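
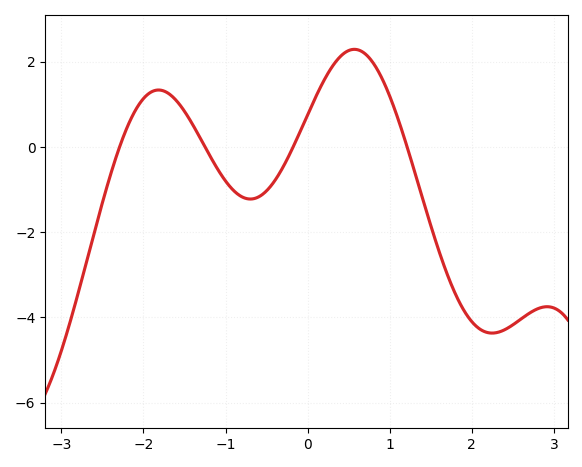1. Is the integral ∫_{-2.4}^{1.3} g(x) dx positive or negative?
positive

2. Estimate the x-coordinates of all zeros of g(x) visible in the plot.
-2.3, -1.2, -0.2, 1.2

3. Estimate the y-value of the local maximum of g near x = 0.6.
2.2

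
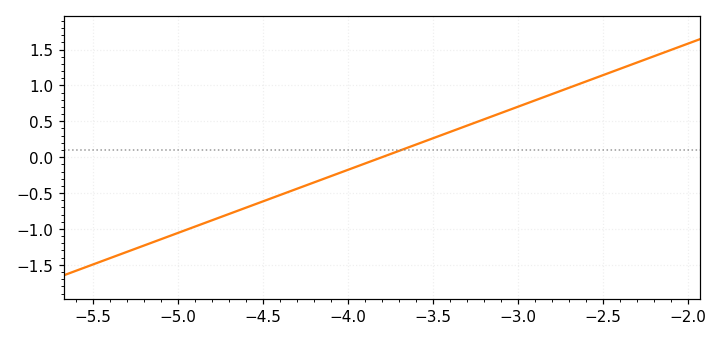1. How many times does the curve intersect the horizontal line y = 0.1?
1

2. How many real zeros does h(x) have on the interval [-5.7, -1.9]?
1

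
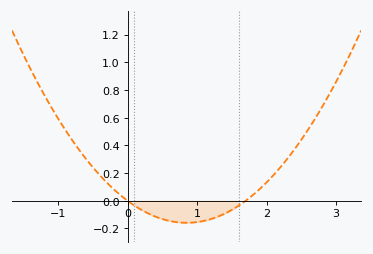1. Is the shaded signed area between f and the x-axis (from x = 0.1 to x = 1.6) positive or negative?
negative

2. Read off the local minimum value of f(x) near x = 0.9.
-0.16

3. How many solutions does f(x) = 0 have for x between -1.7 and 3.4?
2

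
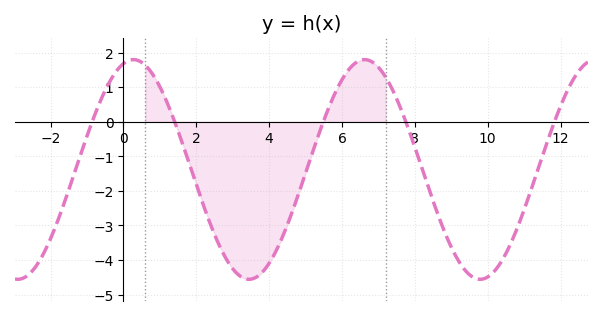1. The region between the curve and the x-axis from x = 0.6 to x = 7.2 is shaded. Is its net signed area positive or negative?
negative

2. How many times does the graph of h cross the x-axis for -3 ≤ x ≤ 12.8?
5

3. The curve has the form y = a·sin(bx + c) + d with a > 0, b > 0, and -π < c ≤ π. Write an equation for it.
y = 3.18sin(0.99x + 1.3) - 1.38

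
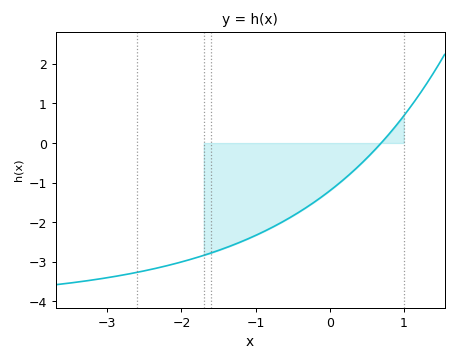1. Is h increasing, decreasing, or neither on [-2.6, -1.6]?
increasing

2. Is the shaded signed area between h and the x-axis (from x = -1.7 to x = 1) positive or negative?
negative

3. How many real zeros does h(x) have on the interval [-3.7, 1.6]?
1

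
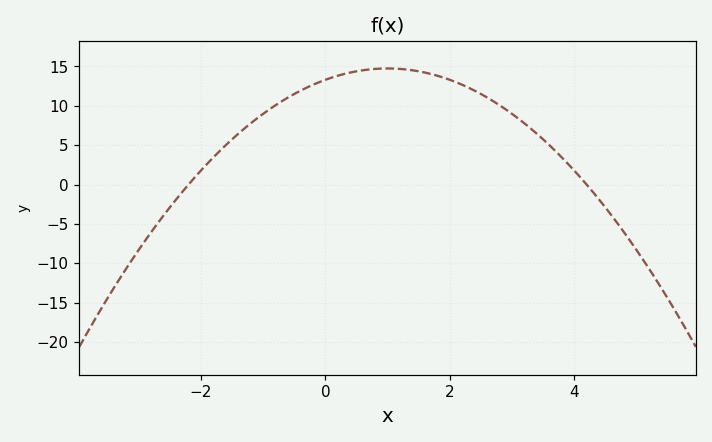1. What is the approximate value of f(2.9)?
9.5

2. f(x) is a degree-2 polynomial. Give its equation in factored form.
y = -1.44(x + 2.2)(x - 4.2)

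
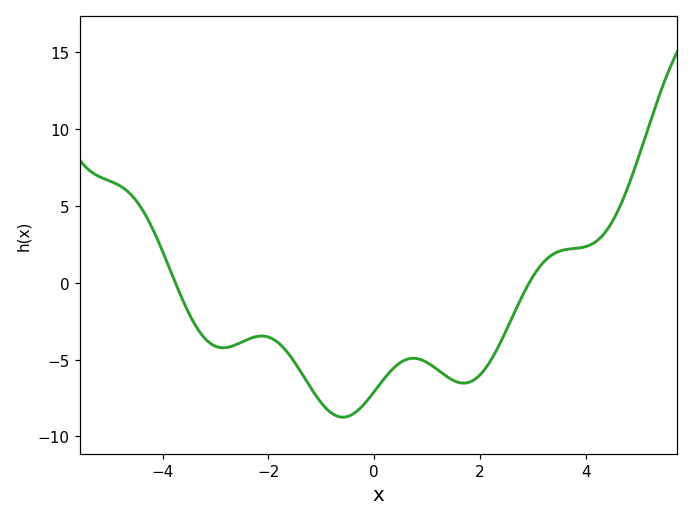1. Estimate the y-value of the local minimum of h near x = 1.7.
-6.53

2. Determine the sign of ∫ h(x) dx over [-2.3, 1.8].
negative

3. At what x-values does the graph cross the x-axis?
-3.76, 2.93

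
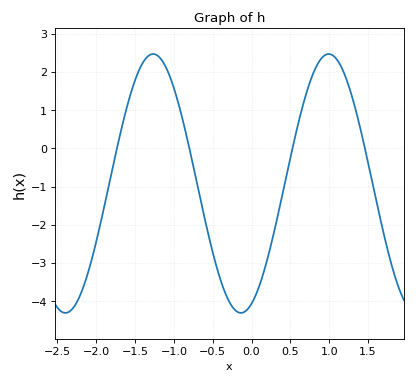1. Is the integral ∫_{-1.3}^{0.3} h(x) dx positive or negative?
negative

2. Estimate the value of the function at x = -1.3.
2.46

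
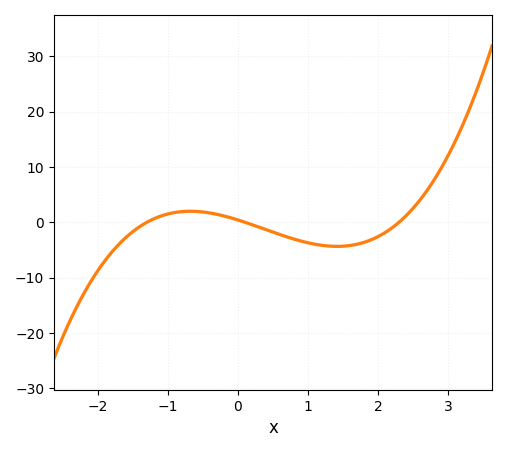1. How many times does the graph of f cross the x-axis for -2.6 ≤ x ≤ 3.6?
3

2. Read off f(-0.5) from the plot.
2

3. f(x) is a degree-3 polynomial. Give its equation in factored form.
y = 1.38(x + 1.3)(x - 0.1)(x - 2.3)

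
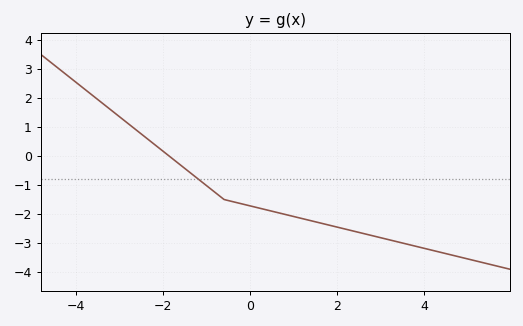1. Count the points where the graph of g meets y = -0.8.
1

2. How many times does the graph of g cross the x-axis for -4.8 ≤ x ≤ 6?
1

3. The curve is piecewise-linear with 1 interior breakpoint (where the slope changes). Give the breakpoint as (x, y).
(-0.6, -1.5)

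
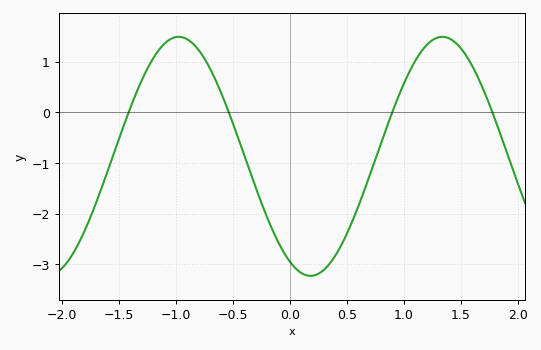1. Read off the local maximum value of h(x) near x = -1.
1.5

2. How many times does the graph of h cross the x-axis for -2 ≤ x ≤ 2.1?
4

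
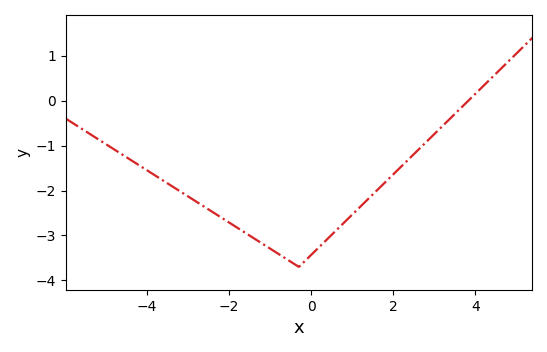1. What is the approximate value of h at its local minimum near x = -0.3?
-3.7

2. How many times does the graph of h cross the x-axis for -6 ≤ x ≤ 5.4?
1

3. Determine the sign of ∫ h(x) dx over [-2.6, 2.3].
negative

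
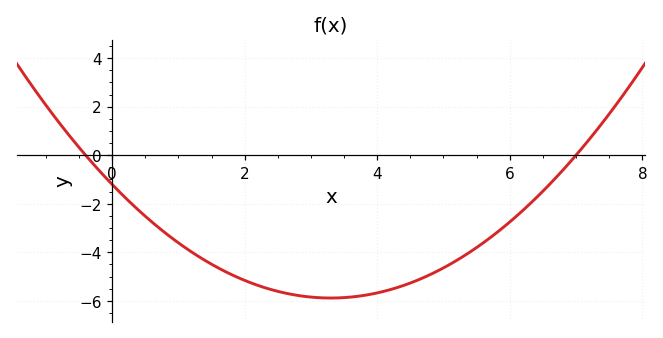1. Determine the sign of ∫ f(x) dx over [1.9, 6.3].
negative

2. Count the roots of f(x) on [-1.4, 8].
2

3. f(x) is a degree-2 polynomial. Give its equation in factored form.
y = 0.43(x + 0.4)(x - 7)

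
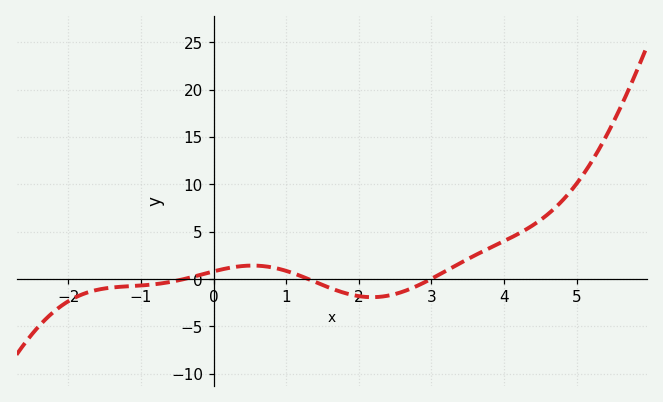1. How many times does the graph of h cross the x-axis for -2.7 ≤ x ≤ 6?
3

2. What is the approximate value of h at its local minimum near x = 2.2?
-1.9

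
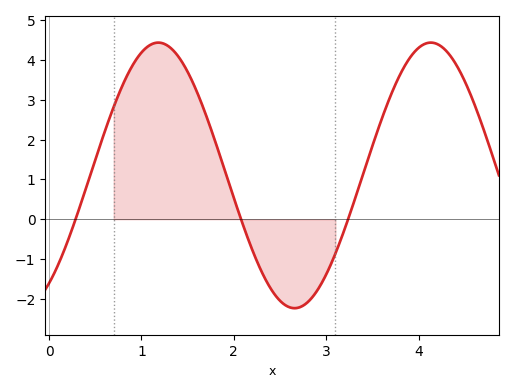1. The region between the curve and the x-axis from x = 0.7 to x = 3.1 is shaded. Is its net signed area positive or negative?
positive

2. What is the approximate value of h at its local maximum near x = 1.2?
4.4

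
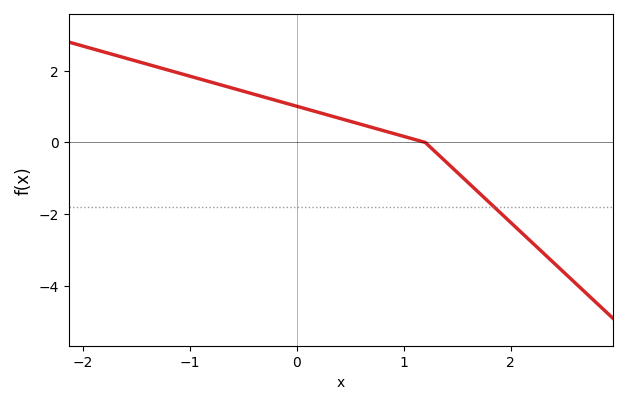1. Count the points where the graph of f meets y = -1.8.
1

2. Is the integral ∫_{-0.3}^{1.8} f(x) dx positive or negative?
positive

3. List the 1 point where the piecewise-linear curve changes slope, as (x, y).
(1.2, 0)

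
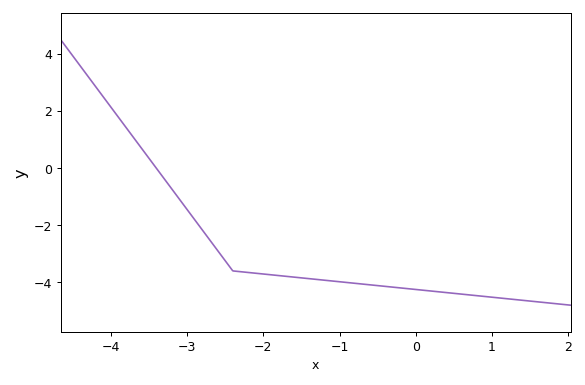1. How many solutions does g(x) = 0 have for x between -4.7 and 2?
1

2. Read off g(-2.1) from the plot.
-3.6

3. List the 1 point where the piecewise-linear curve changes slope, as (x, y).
(-2.4, -3.6)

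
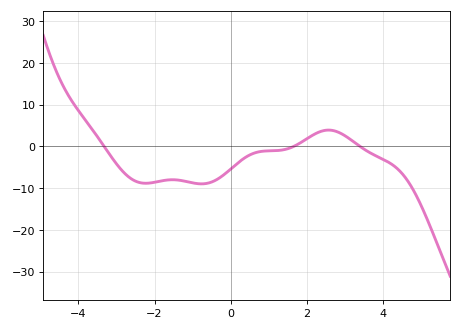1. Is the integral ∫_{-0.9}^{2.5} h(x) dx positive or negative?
negative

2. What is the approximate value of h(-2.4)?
-8.64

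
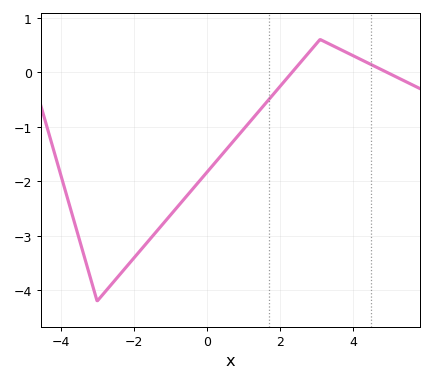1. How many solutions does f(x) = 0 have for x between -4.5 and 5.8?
2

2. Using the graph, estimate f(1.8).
-0.4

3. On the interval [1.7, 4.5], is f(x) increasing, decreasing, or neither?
neither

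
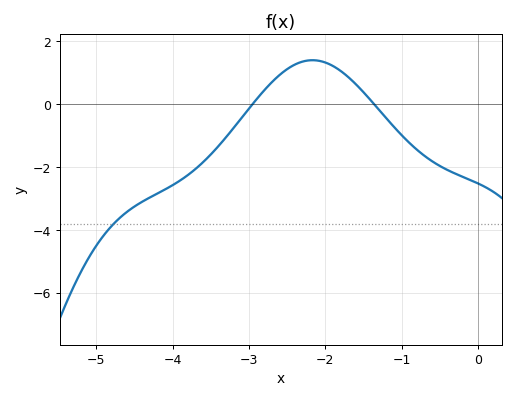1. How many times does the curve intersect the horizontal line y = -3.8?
1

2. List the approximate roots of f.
-2.95, -1.36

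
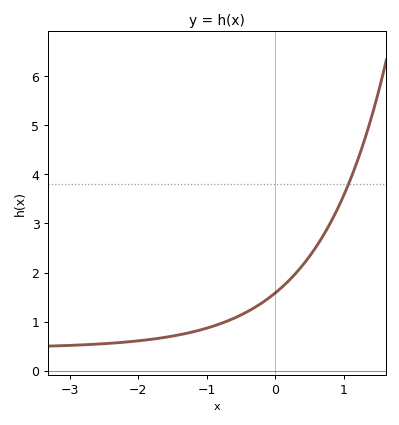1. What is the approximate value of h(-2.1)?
0.6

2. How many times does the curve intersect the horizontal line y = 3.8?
1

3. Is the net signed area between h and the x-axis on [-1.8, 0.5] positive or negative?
positive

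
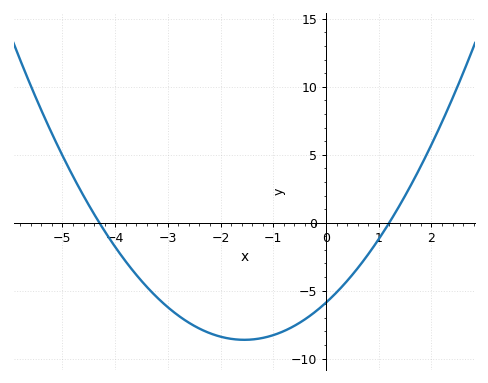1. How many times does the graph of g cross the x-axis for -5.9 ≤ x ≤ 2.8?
2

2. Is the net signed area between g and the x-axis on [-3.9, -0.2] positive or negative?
negative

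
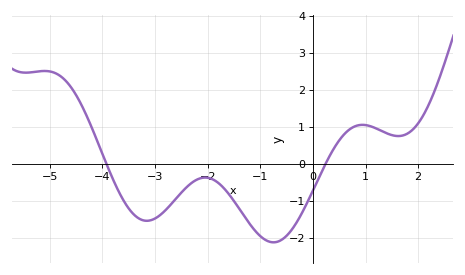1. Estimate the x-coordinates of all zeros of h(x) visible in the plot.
-3.92, 0.239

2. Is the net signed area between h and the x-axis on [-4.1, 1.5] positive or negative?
negative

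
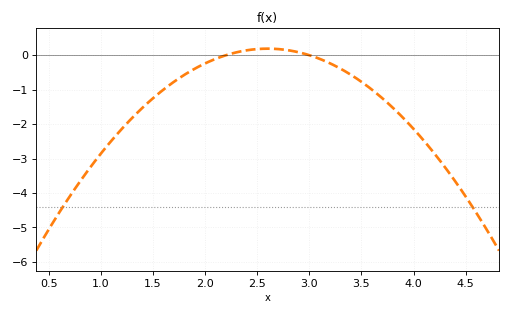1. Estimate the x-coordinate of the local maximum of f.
2.6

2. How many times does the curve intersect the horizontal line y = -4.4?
2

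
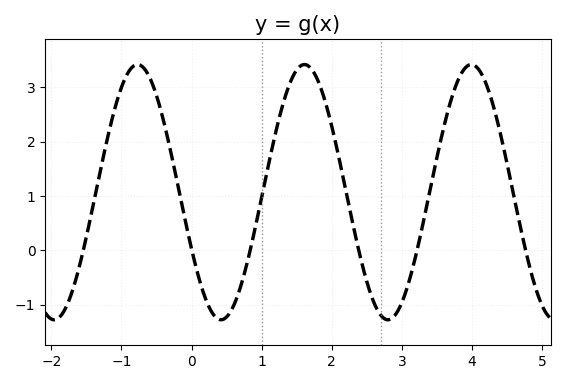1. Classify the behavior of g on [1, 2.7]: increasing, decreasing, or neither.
neither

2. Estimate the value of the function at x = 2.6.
-1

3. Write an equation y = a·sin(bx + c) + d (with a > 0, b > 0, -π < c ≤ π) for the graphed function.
y = 2.35sin(2.6x - 2.7) + 1.07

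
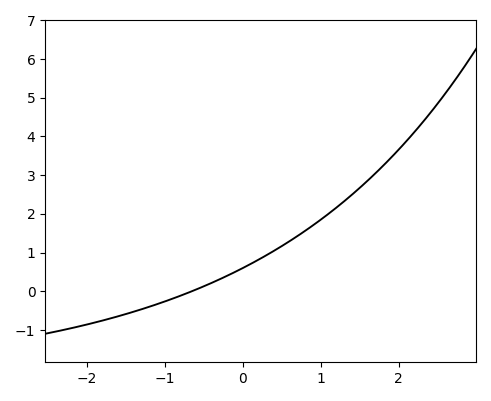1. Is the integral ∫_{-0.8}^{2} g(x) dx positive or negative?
positive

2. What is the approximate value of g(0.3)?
0.9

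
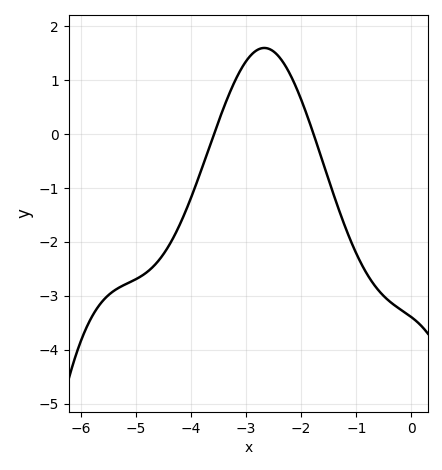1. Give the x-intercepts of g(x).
-3.58, -1.78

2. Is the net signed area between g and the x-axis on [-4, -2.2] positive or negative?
positive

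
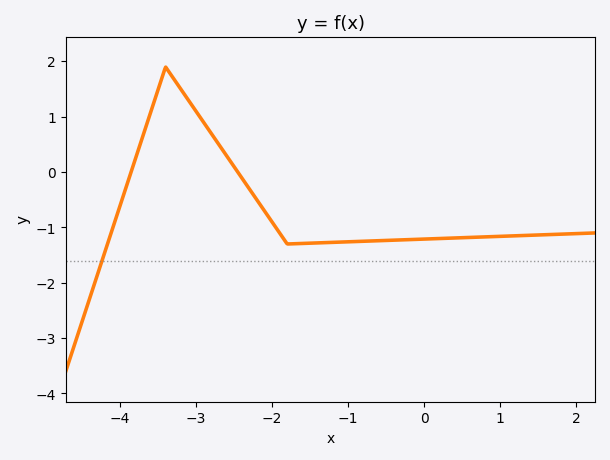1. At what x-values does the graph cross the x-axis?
-3.85, -2.45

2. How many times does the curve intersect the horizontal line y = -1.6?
1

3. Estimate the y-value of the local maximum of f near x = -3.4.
1.9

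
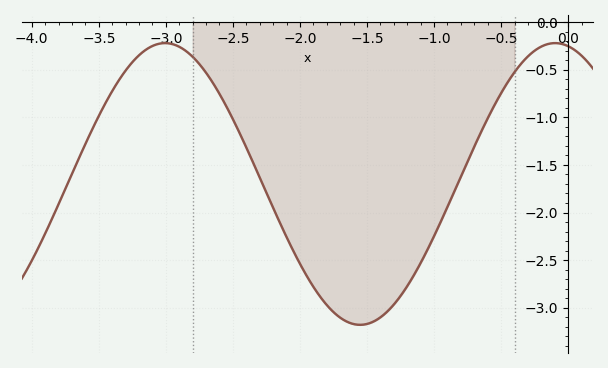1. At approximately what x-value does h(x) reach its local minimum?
-1.55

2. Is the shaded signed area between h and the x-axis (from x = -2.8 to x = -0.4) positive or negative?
negative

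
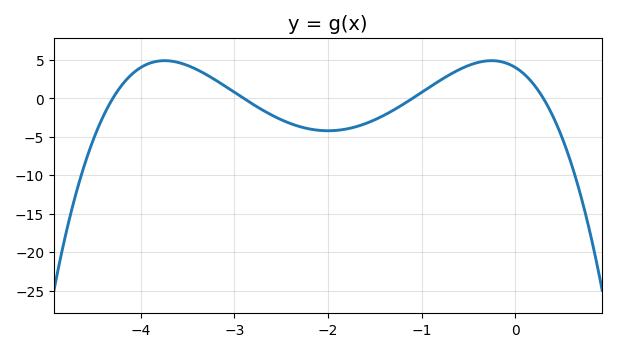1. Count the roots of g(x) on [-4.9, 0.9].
4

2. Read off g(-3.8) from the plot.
4.88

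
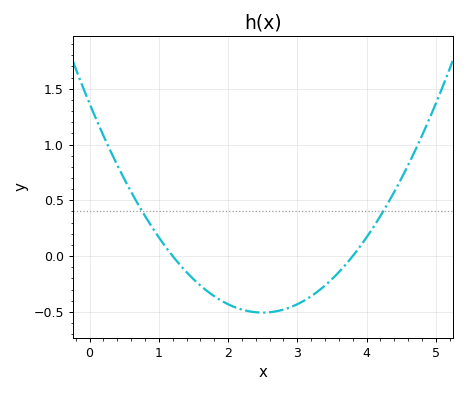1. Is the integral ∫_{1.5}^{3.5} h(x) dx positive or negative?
negative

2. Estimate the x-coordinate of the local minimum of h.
2.5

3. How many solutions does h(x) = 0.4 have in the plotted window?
2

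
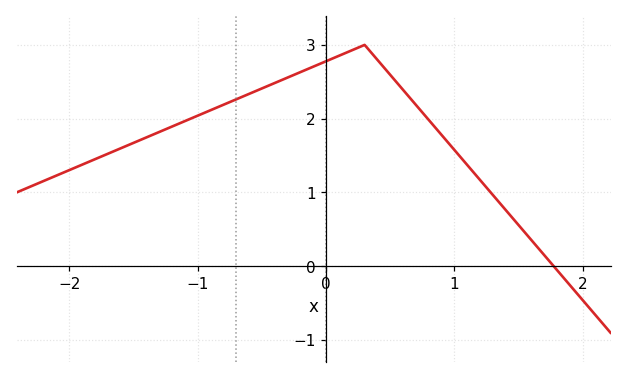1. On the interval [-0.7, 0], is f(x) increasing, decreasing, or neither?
increasing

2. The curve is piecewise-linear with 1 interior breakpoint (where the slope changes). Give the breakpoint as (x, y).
(0.3, 3)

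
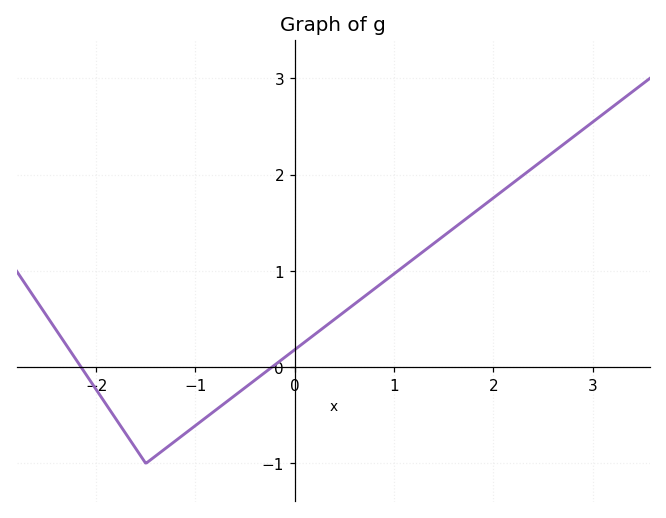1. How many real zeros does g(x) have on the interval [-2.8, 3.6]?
2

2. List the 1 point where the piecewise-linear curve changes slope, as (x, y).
(-1.5, -1)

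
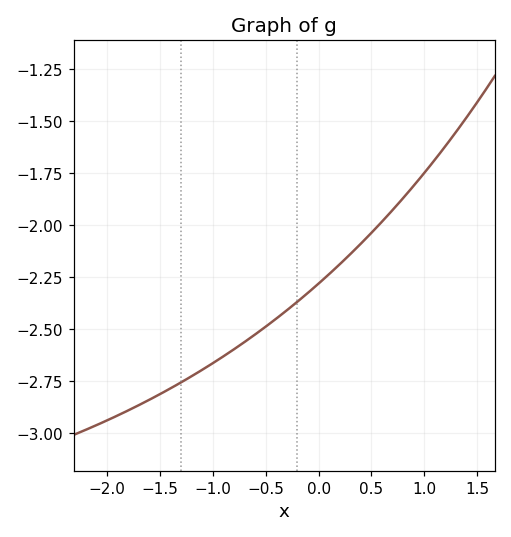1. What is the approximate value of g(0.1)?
-2.23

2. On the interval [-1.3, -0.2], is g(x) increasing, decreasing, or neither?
increasing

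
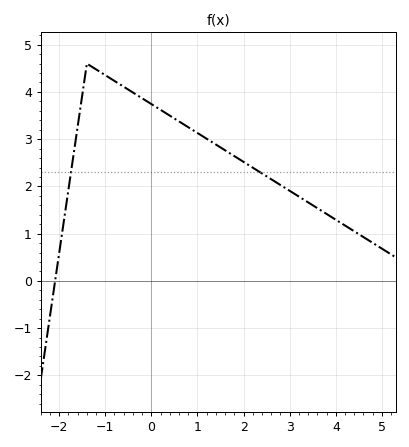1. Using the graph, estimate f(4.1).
1.2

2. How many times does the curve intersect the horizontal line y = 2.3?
2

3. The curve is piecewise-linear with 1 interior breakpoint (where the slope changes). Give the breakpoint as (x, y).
(-1.4, 4.6)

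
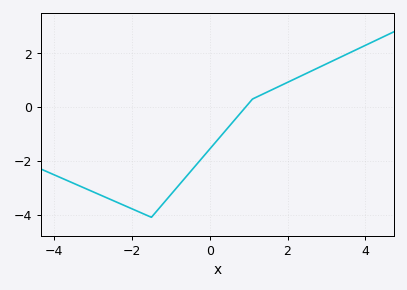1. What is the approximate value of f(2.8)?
1.47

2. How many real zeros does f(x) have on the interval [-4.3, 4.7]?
1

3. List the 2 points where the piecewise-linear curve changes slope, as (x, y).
(-1.5, -4.1); (1.1, 0.3)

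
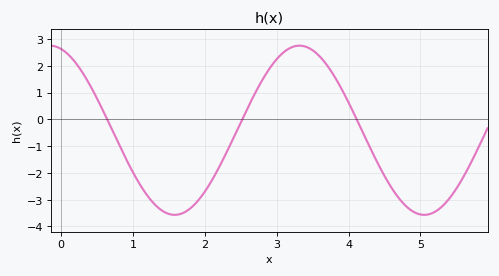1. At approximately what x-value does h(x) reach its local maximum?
3.3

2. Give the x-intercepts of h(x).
0.6, 2.5, 4.1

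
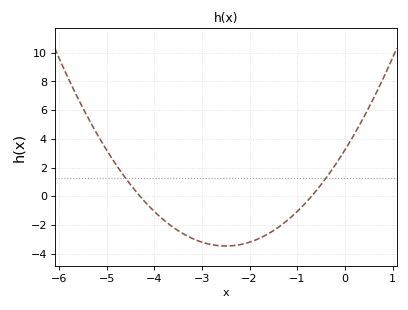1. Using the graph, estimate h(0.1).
3.8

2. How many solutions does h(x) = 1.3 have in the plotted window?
2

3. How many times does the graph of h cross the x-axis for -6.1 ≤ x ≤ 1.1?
2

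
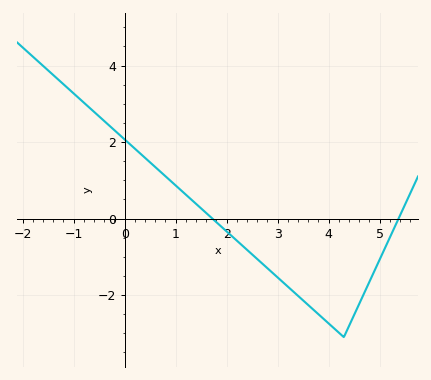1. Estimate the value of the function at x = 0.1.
1.95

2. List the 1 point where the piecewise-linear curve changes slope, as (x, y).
(4.3, -3.1)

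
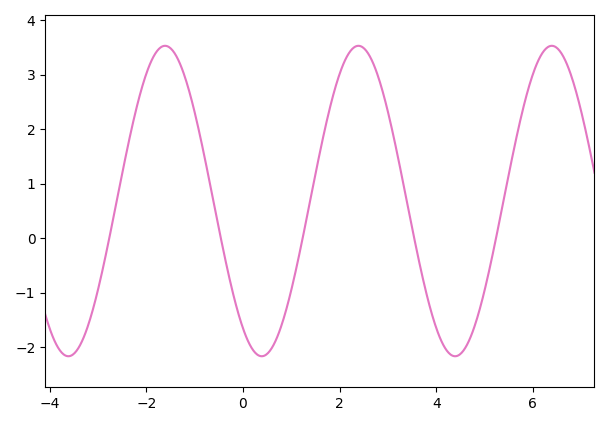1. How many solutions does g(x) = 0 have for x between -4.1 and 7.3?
5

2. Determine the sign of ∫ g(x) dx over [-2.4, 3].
positive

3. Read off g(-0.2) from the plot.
-1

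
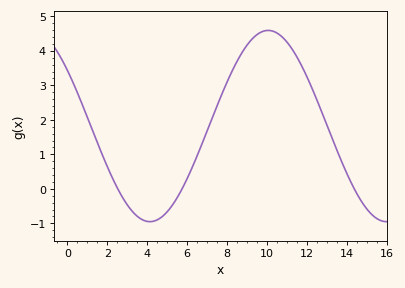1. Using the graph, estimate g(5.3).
-0.439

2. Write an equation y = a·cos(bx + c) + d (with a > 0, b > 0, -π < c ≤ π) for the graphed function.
y = 2.77cos(0.53x + 0.95) + 1.82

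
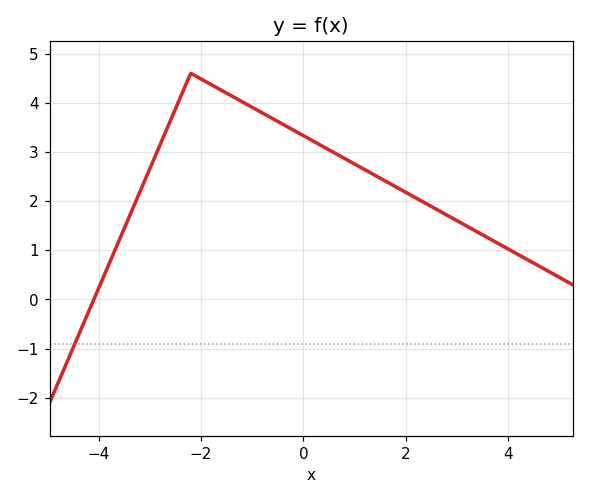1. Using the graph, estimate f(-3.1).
2.41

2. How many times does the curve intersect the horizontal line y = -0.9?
1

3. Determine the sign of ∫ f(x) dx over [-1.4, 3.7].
positive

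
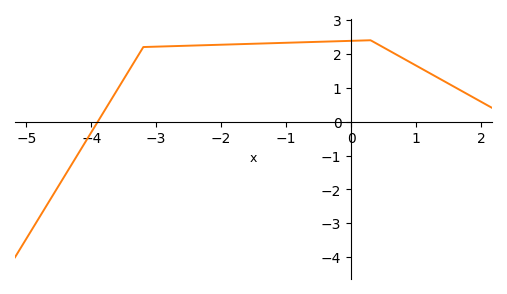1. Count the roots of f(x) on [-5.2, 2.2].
1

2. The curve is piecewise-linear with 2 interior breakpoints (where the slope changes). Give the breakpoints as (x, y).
(-3.2, 2.2); (0.3, 2.4)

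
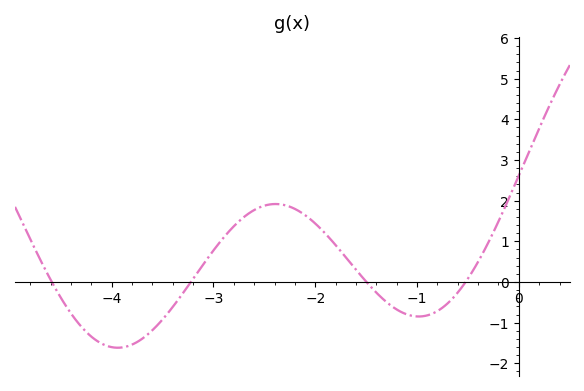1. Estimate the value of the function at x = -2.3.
1.89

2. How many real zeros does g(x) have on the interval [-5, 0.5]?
4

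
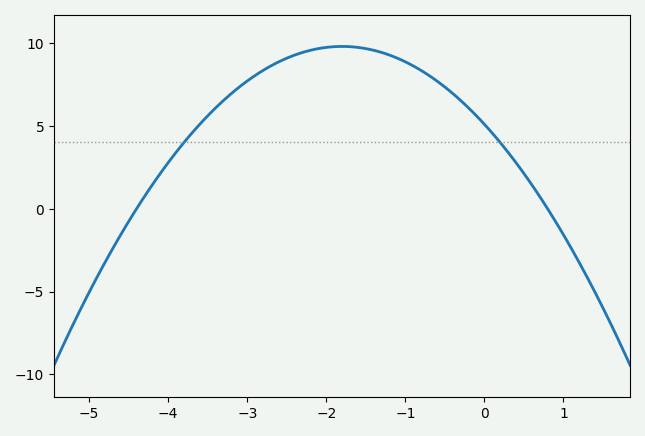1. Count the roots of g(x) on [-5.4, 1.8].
2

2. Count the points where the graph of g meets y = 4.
2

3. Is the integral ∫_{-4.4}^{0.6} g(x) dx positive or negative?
positive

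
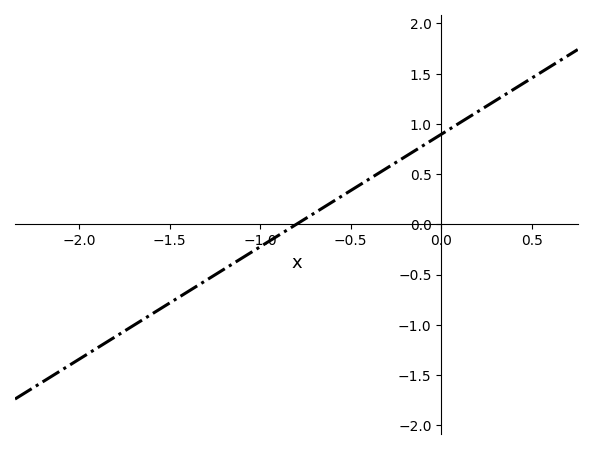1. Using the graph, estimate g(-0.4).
0.448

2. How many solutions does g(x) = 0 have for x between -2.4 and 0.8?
1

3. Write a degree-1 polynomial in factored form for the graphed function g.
y = 1.12(x + 0.8)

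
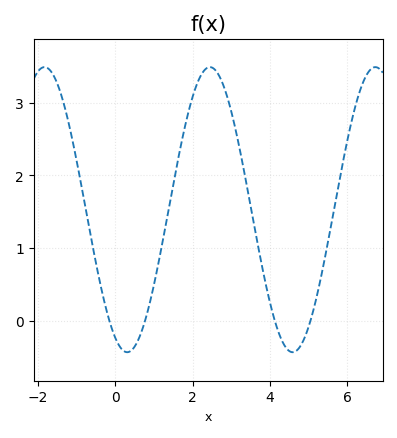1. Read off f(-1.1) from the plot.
2.48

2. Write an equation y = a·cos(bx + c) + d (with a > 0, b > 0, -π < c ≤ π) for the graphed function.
y = 1.96cos(1.47x + 2.68) + 1.53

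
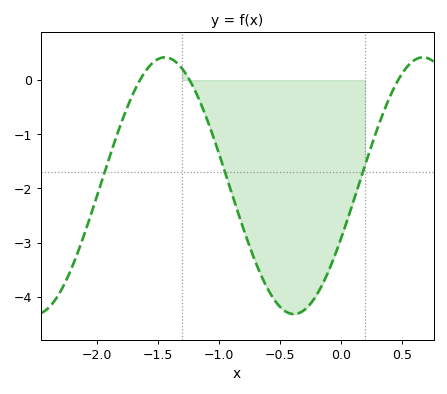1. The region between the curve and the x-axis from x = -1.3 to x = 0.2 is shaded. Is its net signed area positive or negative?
negative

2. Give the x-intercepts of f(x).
-1.65, -1.25, 0.45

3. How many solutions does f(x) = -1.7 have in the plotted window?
3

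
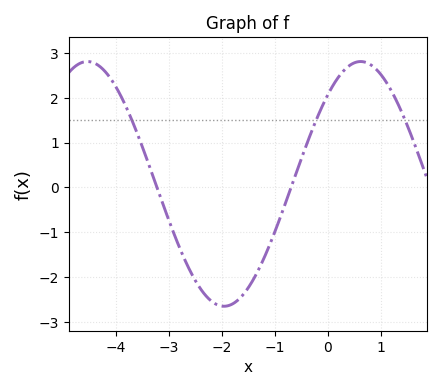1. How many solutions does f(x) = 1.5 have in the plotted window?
3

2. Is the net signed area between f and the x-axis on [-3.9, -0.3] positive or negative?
negative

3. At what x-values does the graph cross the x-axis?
-3.2, -0.7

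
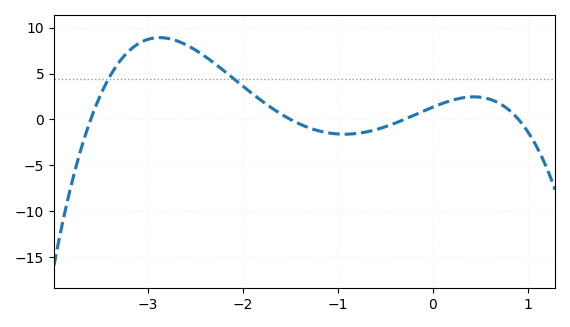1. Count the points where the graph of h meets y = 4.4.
2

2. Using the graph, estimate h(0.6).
2.19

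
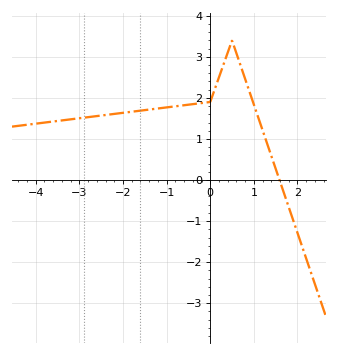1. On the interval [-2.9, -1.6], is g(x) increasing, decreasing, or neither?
increasing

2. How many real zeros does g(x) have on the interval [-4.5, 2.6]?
1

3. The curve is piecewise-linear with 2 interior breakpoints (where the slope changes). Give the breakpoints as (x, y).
(0, 1.9); (0.5, 3.4)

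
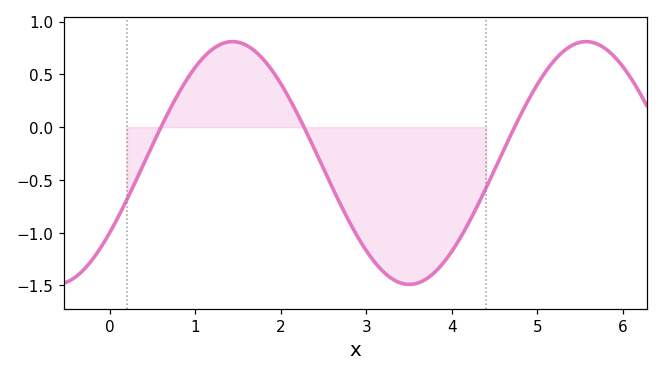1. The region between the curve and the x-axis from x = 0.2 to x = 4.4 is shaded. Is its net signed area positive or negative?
negative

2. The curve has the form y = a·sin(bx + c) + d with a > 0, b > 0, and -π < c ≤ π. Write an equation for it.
y = 1.15sin(1.5x - 0.61) - 0.34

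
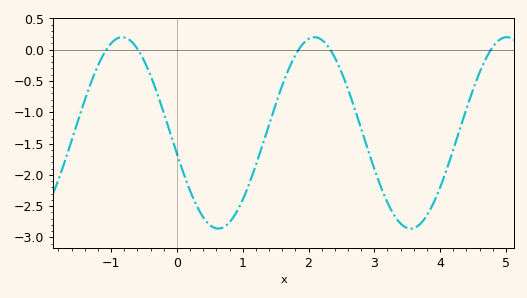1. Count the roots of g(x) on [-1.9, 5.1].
5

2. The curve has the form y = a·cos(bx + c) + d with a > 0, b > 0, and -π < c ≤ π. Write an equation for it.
y = 1.53cos(2.15x + 1.79) - 1.33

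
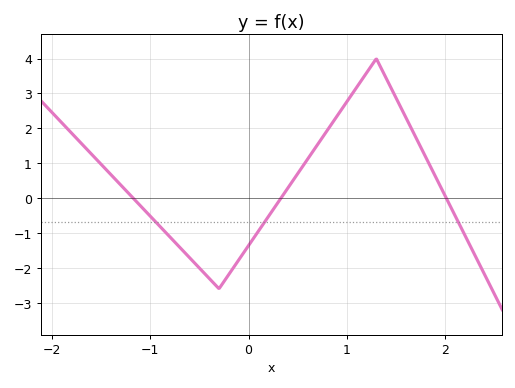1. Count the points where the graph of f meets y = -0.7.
3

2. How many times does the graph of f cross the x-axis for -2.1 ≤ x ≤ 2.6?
3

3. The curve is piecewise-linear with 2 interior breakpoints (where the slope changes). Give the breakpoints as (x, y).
(-0.3, -2.6); (1.3, 4)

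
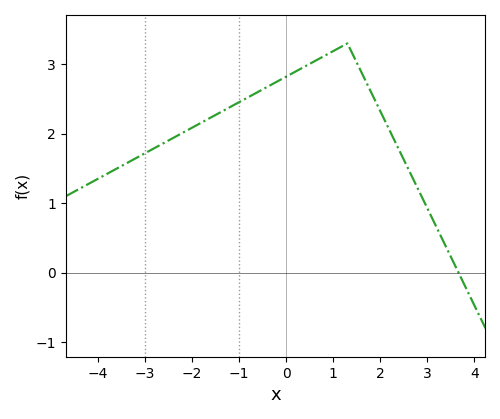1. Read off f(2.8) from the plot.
1.2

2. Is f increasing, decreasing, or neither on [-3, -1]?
increasing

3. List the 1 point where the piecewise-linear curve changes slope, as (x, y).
(1.3, 3.3)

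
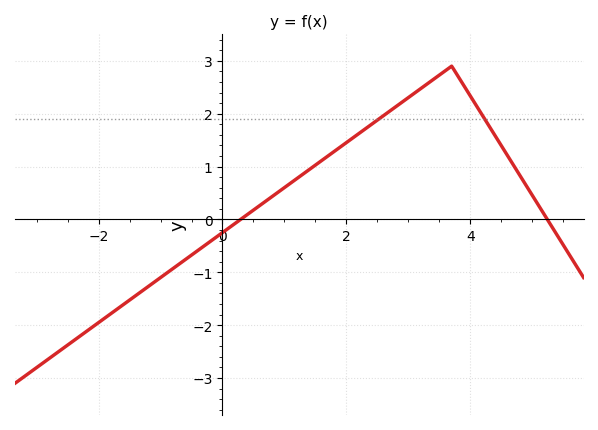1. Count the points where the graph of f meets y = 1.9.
2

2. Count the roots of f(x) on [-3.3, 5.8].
2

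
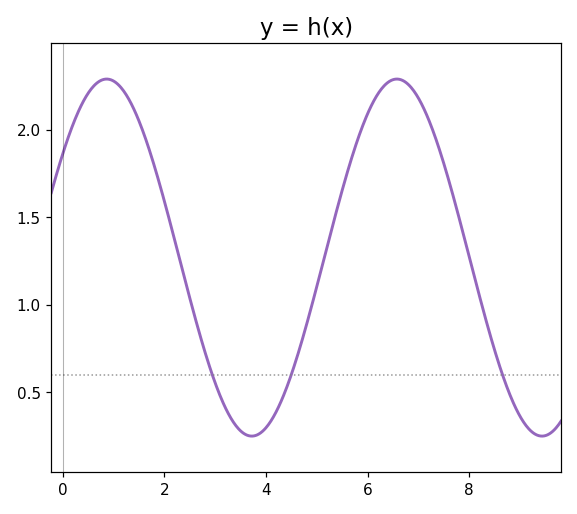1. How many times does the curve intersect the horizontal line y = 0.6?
3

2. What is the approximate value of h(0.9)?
2.29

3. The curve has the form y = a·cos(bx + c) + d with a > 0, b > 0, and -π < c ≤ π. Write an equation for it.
y = 1.02cos(1.1x - 0.95) + 1.27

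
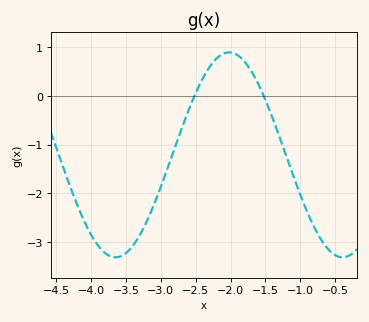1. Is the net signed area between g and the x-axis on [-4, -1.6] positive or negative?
negative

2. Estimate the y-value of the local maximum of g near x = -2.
0.89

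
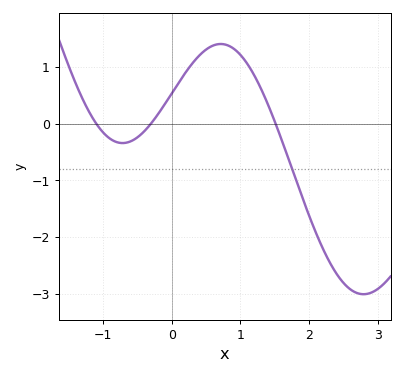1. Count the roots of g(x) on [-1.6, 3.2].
3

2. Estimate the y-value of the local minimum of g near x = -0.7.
-0.3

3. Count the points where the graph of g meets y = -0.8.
1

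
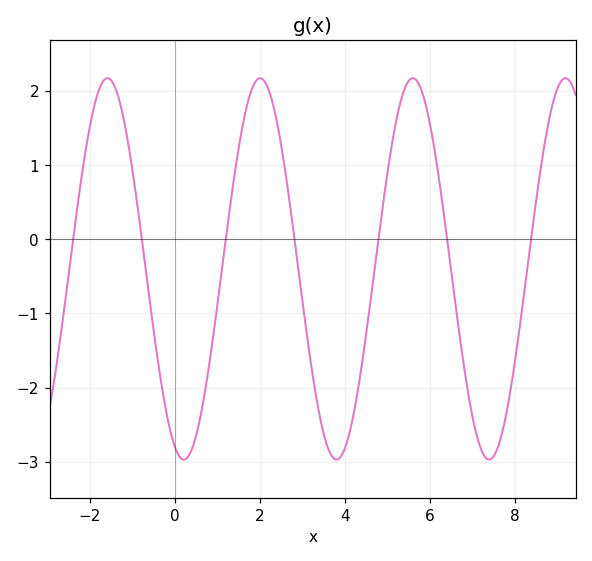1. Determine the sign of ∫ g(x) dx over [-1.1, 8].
negative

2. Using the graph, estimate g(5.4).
2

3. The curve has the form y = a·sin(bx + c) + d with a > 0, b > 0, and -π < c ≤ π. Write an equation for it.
y = 2.57sin(1.8x - 1.9) - 0.4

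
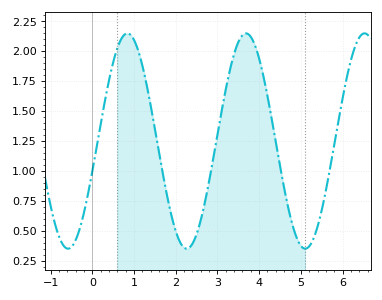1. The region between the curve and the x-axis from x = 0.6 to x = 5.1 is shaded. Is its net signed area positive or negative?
positive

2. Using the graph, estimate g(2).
0.5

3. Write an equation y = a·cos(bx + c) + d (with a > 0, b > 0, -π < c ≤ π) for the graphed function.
y = 0.9cos(2.2x - 1.9) + 1.25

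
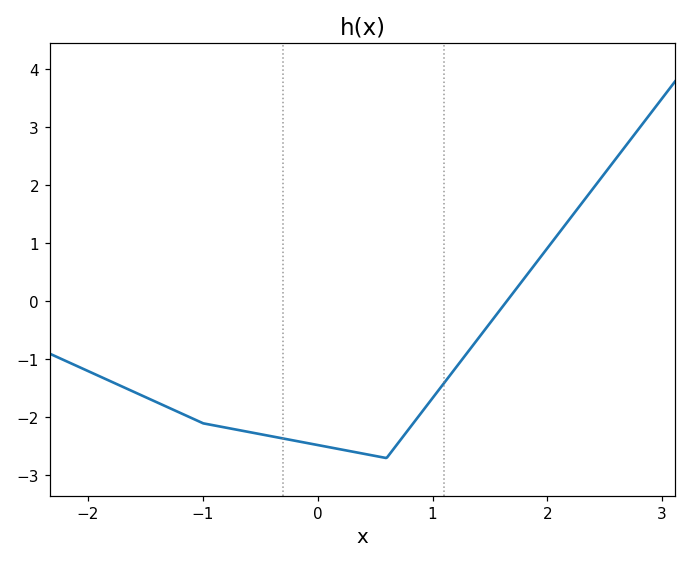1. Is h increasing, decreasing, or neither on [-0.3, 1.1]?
neither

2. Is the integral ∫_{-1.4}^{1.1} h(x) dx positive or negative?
negative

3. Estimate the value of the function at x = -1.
-2.1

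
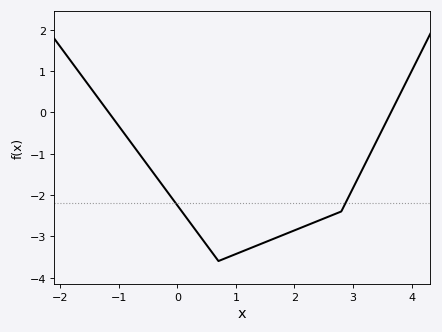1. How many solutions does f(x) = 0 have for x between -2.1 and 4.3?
2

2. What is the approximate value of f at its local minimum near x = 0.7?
-3.6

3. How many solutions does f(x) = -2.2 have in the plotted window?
2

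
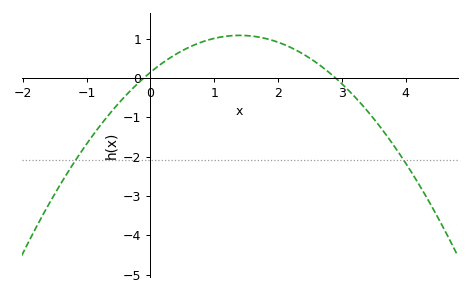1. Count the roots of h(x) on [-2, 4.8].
2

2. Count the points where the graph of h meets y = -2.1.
2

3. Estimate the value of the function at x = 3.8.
-1.7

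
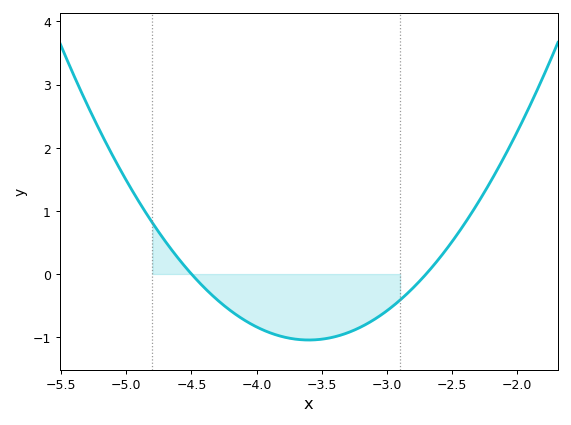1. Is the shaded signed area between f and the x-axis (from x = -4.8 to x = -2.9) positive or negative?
negative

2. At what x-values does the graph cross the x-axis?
-4.5, -2.7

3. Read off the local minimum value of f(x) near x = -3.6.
-1.04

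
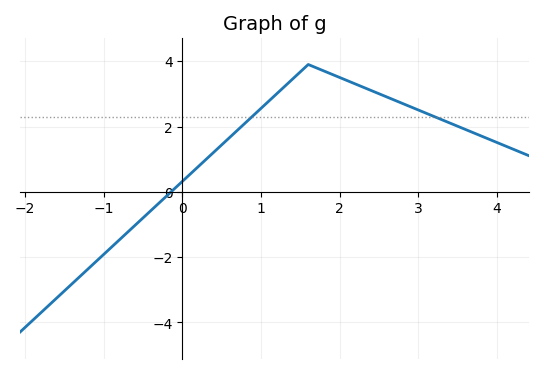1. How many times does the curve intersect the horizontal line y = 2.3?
2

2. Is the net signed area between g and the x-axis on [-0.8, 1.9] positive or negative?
positive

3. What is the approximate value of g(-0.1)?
0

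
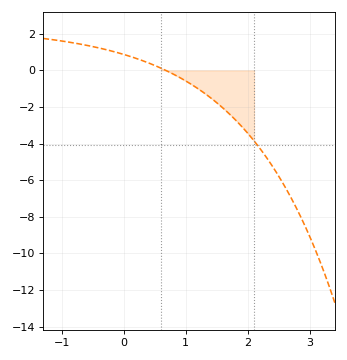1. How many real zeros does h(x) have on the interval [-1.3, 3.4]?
1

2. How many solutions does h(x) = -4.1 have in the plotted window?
1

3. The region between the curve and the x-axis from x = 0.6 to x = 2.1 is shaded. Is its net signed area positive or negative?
negative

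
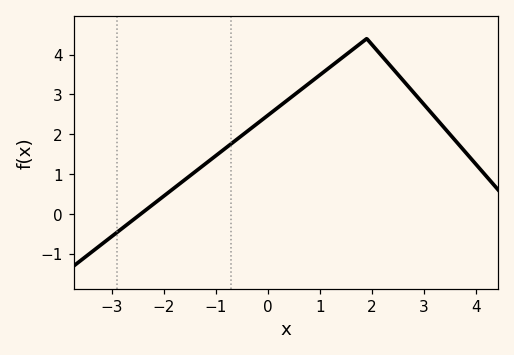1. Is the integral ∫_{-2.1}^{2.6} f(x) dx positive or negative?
positive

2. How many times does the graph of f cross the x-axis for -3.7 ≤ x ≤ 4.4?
1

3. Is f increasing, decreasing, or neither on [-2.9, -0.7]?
increasing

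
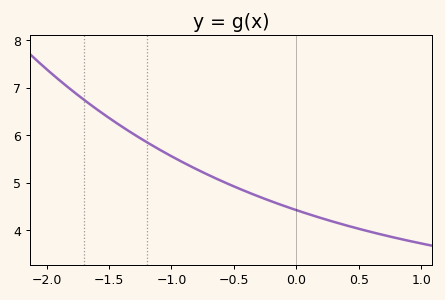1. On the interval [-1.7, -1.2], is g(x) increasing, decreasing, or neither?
decreasing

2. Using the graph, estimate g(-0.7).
5.15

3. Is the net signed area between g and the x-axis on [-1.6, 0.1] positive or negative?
positive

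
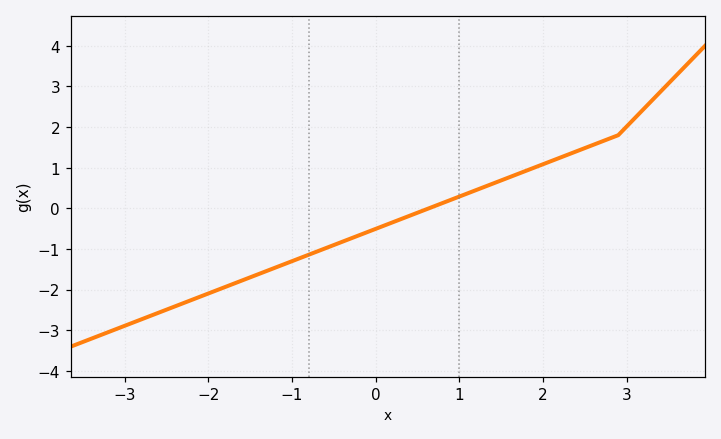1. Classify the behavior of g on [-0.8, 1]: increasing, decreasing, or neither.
increasing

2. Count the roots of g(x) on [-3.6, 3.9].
1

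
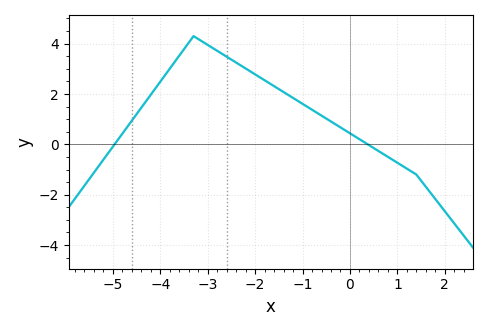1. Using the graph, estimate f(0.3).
0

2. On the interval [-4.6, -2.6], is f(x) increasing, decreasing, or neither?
neither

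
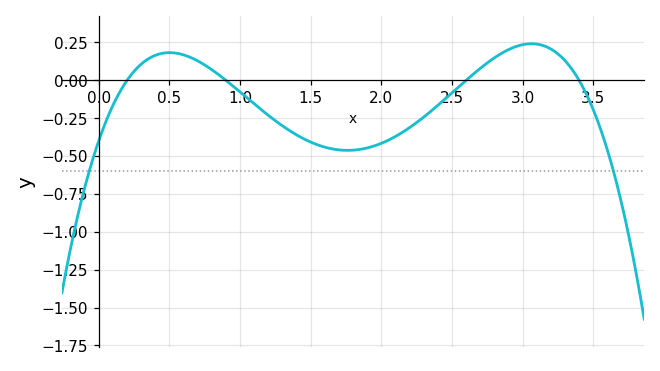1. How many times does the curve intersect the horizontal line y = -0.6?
2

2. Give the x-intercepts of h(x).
0.2, 0.9, 2.6, 3.4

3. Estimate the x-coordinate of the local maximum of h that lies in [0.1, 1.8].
0.5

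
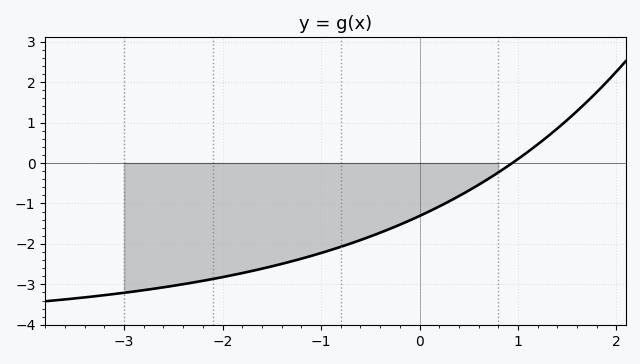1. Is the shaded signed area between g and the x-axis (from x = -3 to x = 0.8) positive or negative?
negative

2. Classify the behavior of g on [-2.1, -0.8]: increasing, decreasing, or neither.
increasing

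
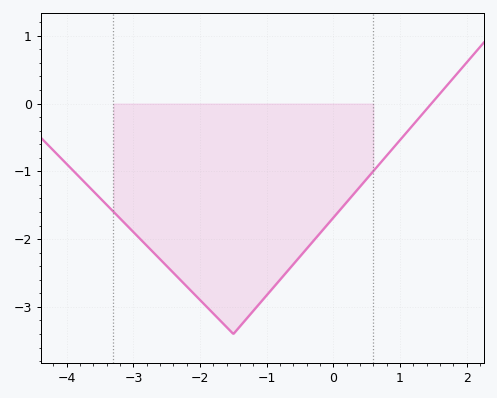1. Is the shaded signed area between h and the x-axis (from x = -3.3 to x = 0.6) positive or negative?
negative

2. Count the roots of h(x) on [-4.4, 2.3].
1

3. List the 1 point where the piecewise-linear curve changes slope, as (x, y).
(-1.5, -3.4)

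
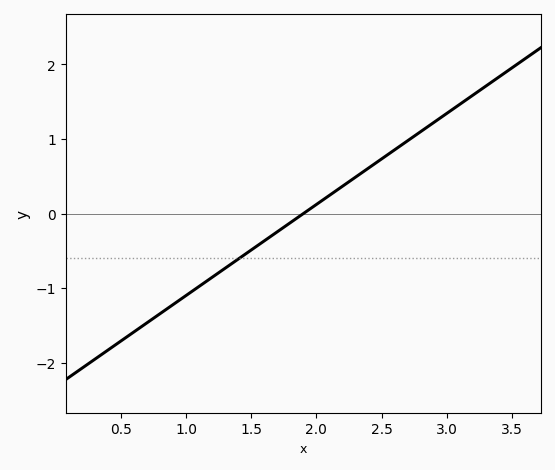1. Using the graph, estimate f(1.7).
-0.2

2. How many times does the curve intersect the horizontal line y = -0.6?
1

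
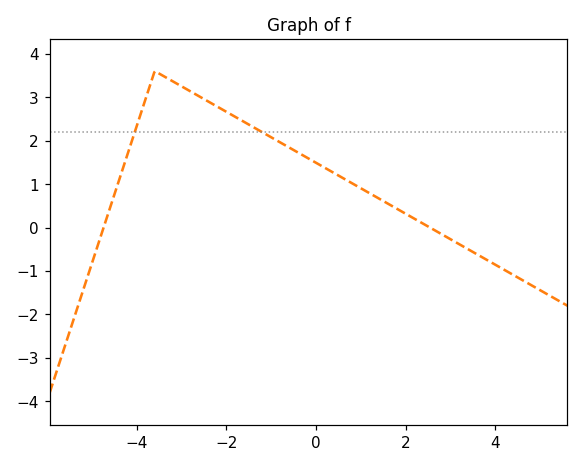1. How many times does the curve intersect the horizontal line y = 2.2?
2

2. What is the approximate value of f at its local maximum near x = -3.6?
3.6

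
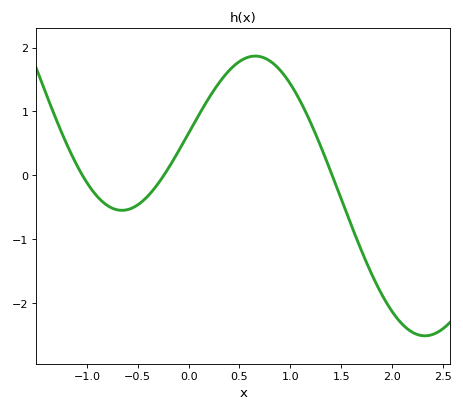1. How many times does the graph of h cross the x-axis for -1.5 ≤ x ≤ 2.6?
3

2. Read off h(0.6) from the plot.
1.86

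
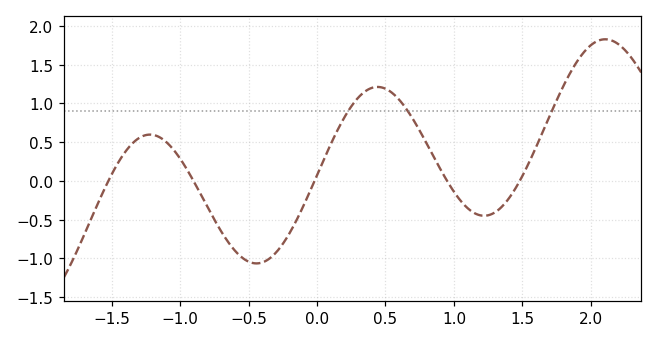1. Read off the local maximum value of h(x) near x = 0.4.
1.2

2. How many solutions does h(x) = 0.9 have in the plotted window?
3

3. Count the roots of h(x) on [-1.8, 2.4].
5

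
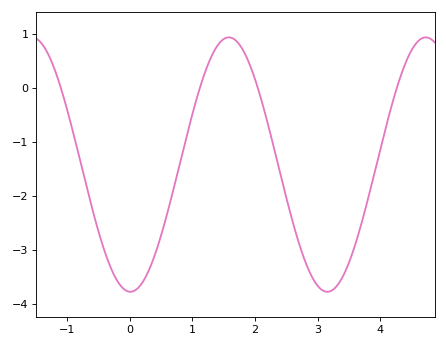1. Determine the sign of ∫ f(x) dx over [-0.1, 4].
negative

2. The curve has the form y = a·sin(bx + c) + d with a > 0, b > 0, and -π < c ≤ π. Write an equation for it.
y = 2.36sin(2x - 1.6) - 1.42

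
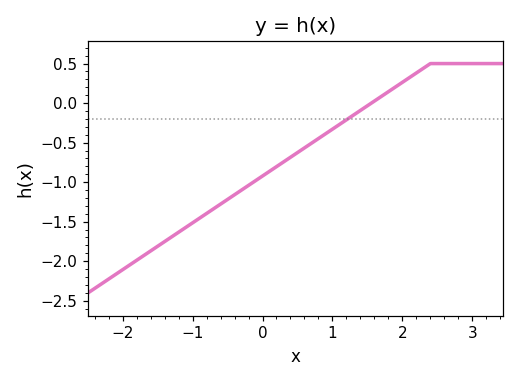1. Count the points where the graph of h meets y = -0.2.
1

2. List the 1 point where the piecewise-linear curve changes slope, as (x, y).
(2.4, 0.5)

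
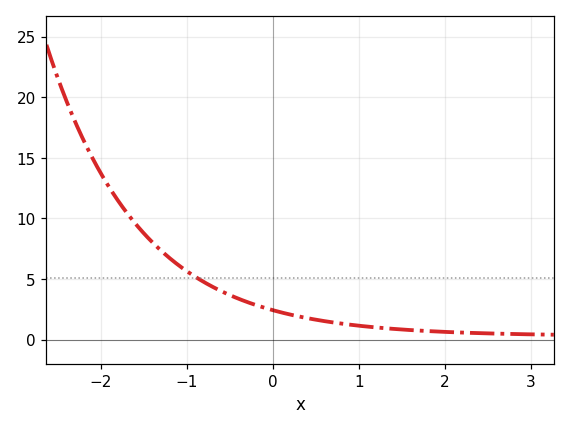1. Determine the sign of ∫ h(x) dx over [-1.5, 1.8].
positive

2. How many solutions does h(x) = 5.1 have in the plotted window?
1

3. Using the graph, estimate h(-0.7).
4.37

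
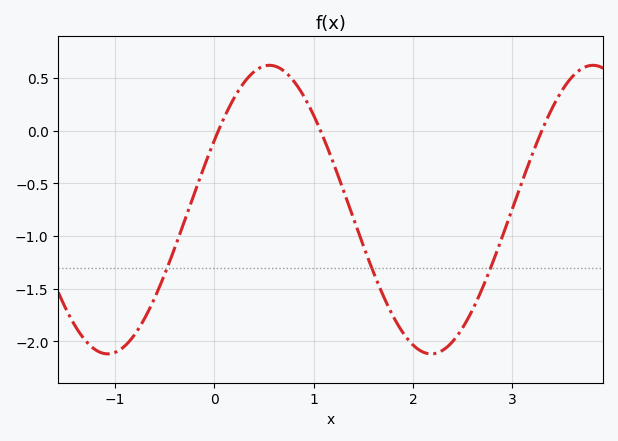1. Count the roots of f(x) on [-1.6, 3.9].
3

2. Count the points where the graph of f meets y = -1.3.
3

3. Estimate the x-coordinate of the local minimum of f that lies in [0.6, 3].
2.18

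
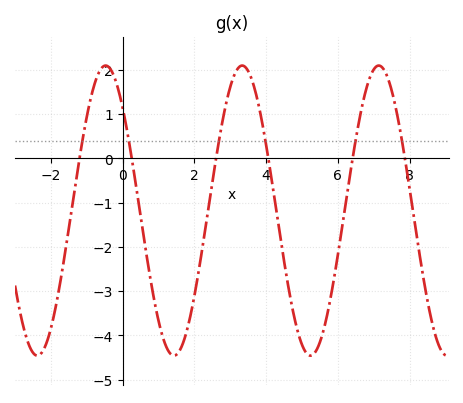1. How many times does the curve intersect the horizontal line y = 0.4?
6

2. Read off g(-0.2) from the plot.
1.77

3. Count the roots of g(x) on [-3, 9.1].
6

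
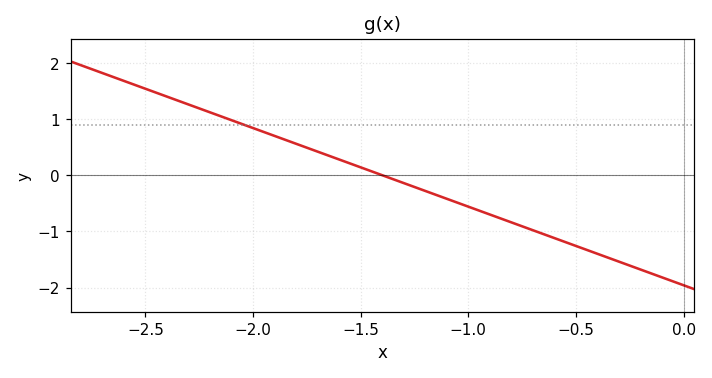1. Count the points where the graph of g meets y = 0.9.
1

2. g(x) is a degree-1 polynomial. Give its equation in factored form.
y = -1.4(x + 1.4)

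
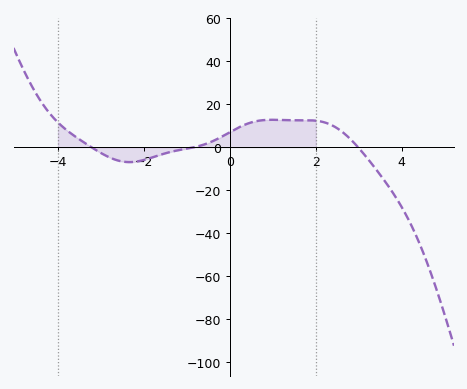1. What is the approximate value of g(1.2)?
12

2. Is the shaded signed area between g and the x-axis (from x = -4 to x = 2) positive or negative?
positive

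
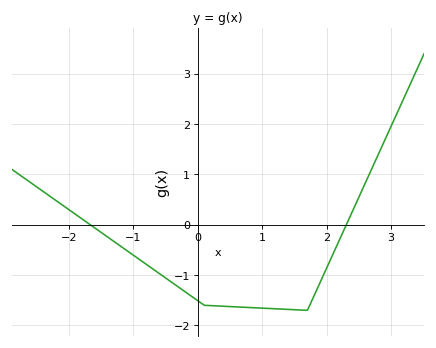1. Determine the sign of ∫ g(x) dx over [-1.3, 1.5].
negative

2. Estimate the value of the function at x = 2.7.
1.12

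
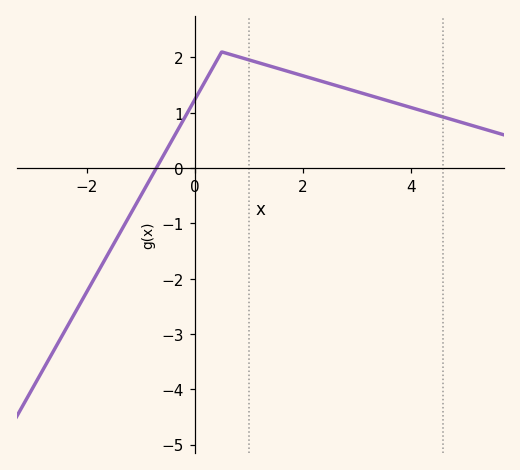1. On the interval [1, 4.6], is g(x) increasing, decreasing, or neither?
decreasing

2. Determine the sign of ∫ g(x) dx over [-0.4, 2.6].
positive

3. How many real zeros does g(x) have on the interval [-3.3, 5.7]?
1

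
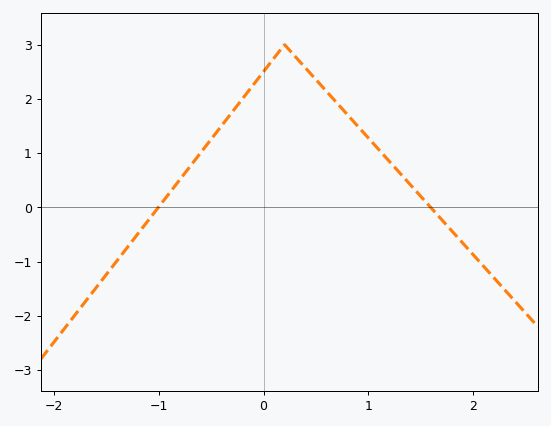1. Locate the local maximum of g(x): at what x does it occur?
0.2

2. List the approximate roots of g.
-1.01, 1.6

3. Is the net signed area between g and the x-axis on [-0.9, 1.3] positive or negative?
positive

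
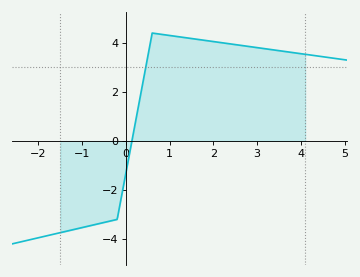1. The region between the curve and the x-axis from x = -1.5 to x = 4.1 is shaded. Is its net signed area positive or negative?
positive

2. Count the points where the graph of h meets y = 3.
1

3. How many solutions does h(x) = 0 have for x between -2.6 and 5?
1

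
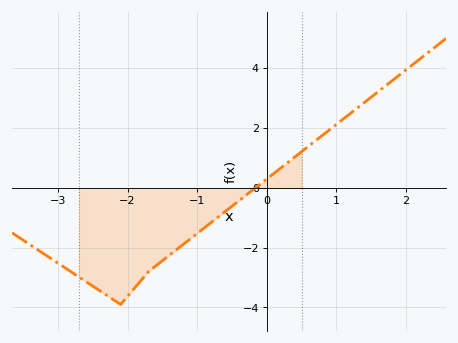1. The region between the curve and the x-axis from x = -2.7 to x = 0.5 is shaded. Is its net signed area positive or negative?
negative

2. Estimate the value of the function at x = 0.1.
0.483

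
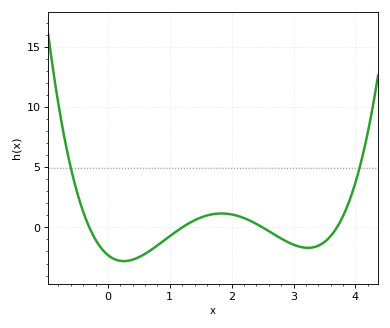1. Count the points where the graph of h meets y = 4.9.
2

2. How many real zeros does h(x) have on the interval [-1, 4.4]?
4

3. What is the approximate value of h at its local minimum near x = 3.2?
-1.5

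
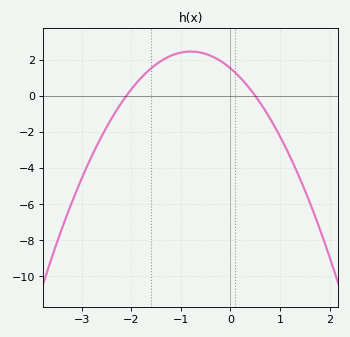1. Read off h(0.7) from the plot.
-0.812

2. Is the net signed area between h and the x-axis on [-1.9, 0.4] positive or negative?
positive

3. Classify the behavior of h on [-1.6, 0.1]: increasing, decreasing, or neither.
neither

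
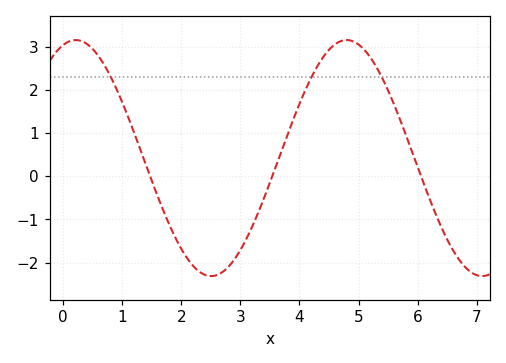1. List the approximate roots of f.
1.47, 3.54, 6.06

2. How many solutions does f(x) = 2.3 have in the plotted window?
3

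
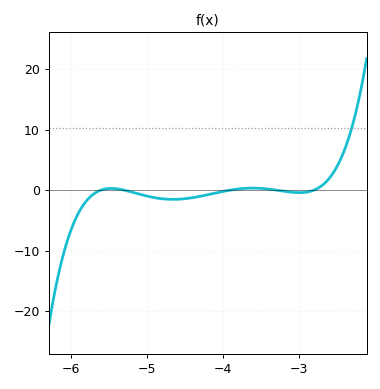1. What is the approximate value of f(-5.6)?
0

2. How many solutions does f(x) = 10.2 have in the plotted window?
1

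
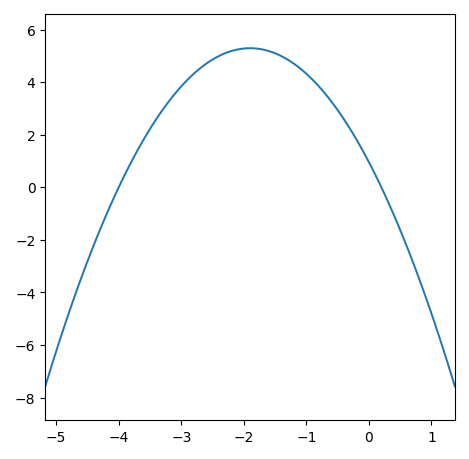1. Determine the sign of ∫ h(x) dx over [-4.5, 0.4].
positive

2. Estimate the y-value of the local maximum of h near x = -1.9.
5.2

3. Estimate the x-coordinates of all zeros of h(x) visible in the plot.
-4, 0.2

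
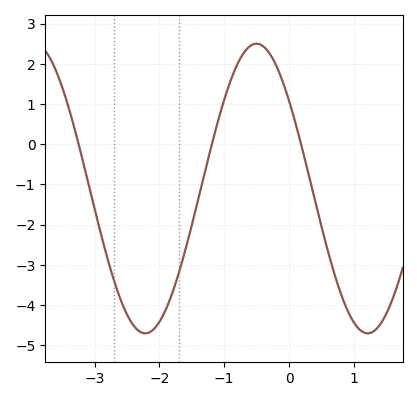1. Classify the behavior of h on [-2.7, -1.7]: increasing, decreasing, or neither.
neither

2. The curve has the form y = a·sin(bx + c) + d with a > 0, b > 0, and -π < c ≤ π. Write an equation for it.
y = 3.6sin(1.8x + 2.5) - 1.1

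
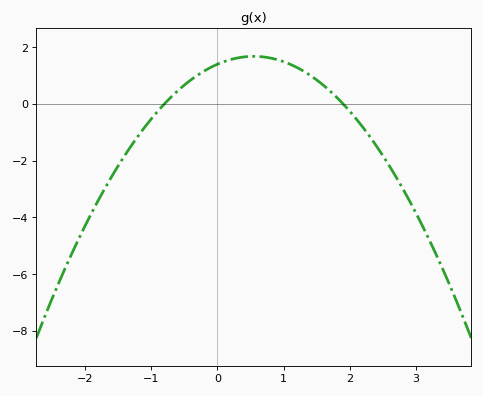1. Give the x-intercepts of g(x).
-0.8, 1.9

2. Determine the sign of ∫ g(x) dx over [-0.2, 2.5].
positive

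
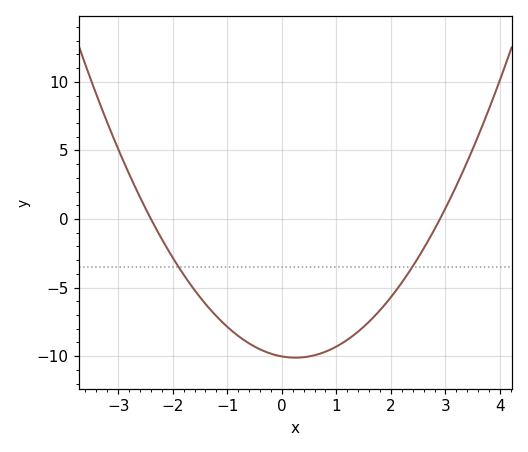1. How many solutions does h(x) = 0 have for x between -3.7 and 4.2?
2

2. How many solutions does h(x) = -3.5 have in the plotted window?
2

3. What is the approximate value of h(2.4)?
-3.5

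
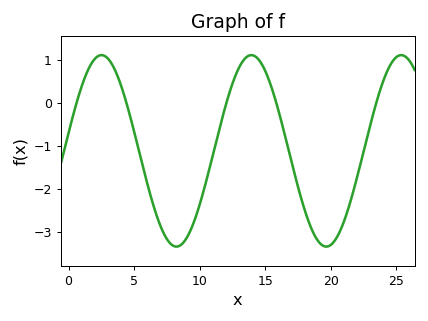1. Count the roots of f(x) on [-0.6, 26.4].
5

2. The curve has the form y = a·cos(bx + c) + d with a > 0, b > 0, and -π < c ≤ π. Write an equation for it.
y = 2.22cos(0.55x - 1.38) - 1.11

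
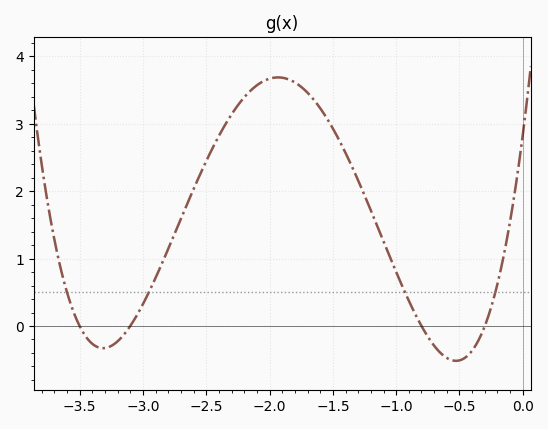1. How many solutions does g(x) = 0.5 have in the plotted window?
4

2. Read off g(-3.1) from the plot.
0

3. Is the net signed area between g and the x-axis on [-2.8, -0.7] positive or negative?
positive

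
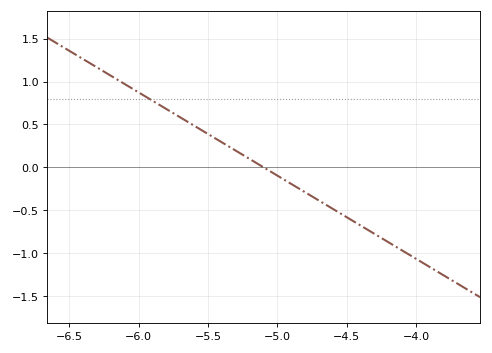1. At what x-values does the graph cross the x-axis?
-5.1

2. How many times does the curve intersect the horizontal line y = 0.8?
1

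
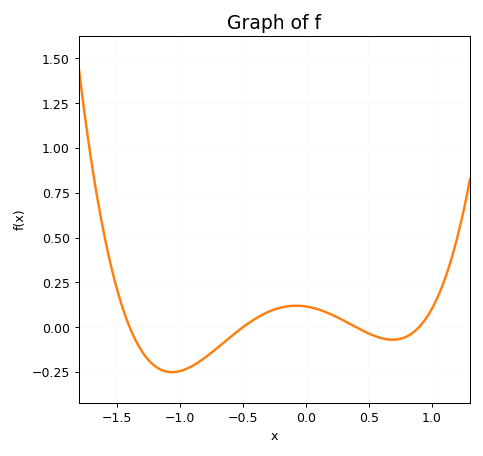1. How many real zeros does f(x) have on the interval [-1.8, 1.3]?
4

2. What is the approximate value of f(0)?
0.12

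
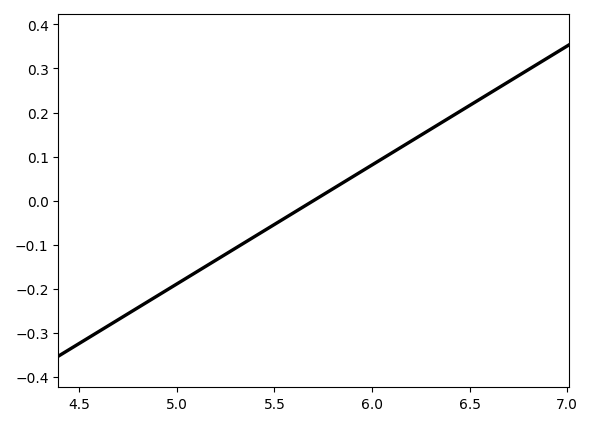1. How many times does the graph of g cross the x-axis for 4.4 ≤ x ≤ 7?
1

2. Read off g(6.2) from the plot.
0.135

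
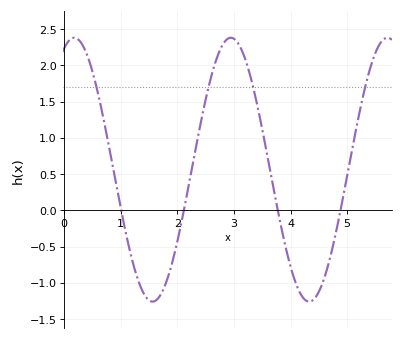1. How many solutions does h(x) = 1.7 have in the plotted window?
4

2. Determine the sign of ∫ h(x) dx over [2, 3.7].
positive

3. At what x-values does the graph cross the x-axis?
1.01, 2.11, 3.77, 4.88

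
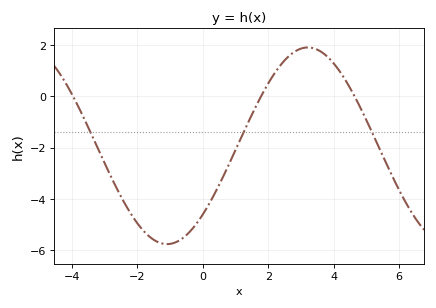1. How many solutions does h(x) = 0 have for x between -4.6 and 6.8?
3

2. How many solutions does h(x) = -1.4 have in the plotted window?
3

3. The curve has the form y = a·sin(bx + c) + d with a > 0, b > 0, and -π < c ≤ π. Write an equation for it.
y = 3.85sin(0.73x - 0.77) - 1.93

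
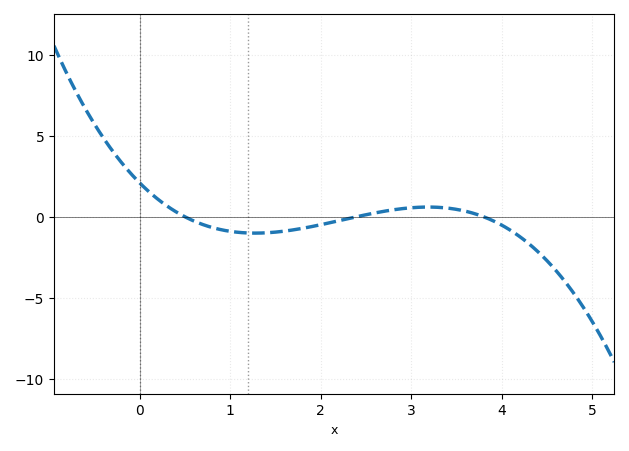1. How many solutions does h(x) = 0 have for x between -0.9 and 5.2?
3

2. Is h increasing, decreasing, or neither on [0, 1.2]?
decreasing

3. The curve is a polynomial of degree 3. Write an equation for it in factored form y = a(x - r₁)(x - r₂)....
y = -0.46(x - 0.5)(x - 2.4)(x - 3.8)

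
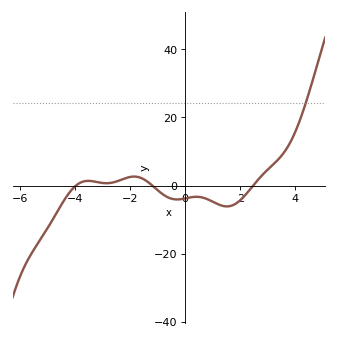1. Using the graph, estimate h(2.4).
0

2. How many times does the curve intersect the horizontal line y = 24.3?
1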